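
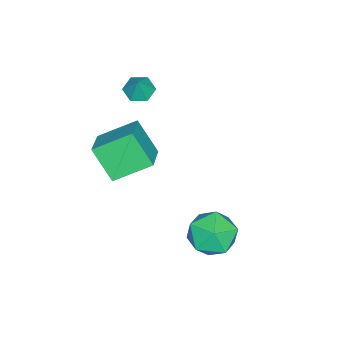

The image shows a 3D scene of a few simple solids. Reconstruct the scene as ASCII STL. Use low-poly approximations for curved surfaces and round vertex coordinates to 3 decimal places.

solid 
facet normal -0.438 -0.162 -0.884
outer loop
vertex 0.51 -3.431 2.768
vertex 0.164 -3.953 3.035
vertex -0.1 -3.326 3.051
endloop
endfacet
facet normal 0.278 0.926 0.255
outer loop
vertex 0.51 -3.431 2.768
vertex -0.1 -3.326 3.051
vertex 0.616 -3.787 3.945
endloop
endfacet
facet normal -0.437 -0.162 -0.885
outer loop
vertex -0.1 -3.326 3.051
vertex 0.164 -3.953 3.035
vertex -0.445 -3.848 3.317
endloop
endfacet
facet normal -0.426 0.618 0.660
outer loop
vertex -0.1 -3.326 3.051
vertex -0.445 -3.848 3.317
vertex 0.616 -3.787 3.945
endloop
endfacet
facet normal -0.437 -0.162 -0.885
outer loop
vertex -0.445 -3.848 3.317
vertex 0.164 -3.953 3.035
vertex -0.181 -4.475 3.301
endloop
endfacet
facet normal -0.486 -0.226 0.844
outer loop
vertex -0.445 -3.848 3.317
vertex -0.181 -4.475 3.301
vertex 0.616 -3.787 3.945
endloop
endfacet
facet normal -0.438 -0.161 -0.884
outer loop
vertex -0.181 -4.475 3.301
vertex 0.164 -3.953 3.035
vertex 0.428 -4.579 3.018
endloop
endfacet
facet normal 0.158 -0.766 0.623
outer loop
vertex -0.181 -4.475 3.301
vertex 0.428 -4.579 3.018
vertex 0.616 -3.787 3.945
endloop
endfacet
facet normal -0.438 -0.161 -0.884
outer loop
vertex 0.428 -4.579 3.018
vertex 0.164 -3.953 3.035
vertex 0.774 -4.058 2.752
endloop
endfacet
facet normal 0.861 -0.460 0.218
outer loop
vertex 0.428 -4.579 3.018
vertex 0.774 -4.058 2.752
vertex 0.616 -3.787 3.945
endloop
endfacet
facet normal -0.438 -0.162 -0.884
outer loop
vertex 0.774 -4.058 2.752
vertex 0.164 -3.953 3.035
vertex 0.51 -3.431 2.768
endloop
endfacet
facet normal 0.921 0.387 0.034
outer loop
vertex 0.774 -4.058 2.752
vertex 0.51 -3.431 2.768
vertex 0.616 -3.787 3.945
endloop
endfacet
facet normal -0.826 -0.245 0.508
outer loop
vertex 2.278 0.872 -1.56
vertex 2.687 -0.212 -1.418
vertex 2.929 0.612 -0.627
endloop
endfacet
facet normal -0.671 0.447 0.592
outer loop
vertex 2.278 0.872 -1.56
vertex 2.929 0.612 -0.627
vertex 3.098 1.618 -1.194
endloop
endfacet
facet normal -0.659 0.750 -0.053
outer loop
vertex 2.278 0.872 -1.56
vertex 3.098 1.618 -1.194
vertex 2.96 1.416 -2.336
endloop
endfacet
facet normal -0.807 0.247 -0.536
outer loop
vertex 2.278 0.872 -1.56
vertex 2.96 1.416 -2.336
vertex 2.706 0.285 -2.474
endloop
endfacet
facet normal -0.910 -0.368 -0.190
outer loop
vertex 2.278 0.872 -1.56
vertex 2.706 0.285 -2.474
vertex 2.687 -0.212 -1.418
endloop
endfacet
facet normal -0.014 0.493 0.870
outer loop
vertex 3.098 1.618 -1.194
vertex 2.929 0.612 -0.627
vertex 4.014 0.995 -0.826
endloop
endfacet
facet normal -0.266 -0.626 0.733
outer loop
vertex 2.929 0.612 -0.627
vertex 2.687 -0.212 -1.418
vertex 3.76 -0.136 -0.964
endloop
endfacet
facet normal -0.402 -0.825 -0.396
outer loop
vertex 2.687 -0.212 -1.418
vertex 2.706 0.285 -2.474
vertex 3.622 -0.338 -2.106
endloop
endfacet
facet normal -0.235 0.170 -0.957
outer loop
vertex 2.706 0.285 -2.474
vertex 2.96 1.416 -2.336
vertex 3.791 0.668 -2.673
endloop
endfacet
facet normal 0.004 0.985 -0.175
outer loop
vertex 2.96 1.416 -2.336
vertex 3.098 1.618 -1.194
vertex 4.033 1.492 -1.882
endloop
endfacet
facet normal 0.807 -0.247 0.536
outer loop
vertex 4.442 0.408 -1.74
vertex 4.014 0.995 -0.826
vertex 3.76 -0.136 -0.964
endloop
endfacet
facet normal 0.659 -0.750 0.053
outer loop
vertex 4.442 0.408 -1.74
vertex 3.76 -0.136 -0.964
vertex 3.622 -0.338 -2.106
endloop
endfacet
facet normal 0.671 -0.447 -0.592
outer loop
vertex 4.442 0.408 -1.74
vertex 3.622 -0.338 -2.106
vertex 3.791 0.668 -2.673
endloop
endfacet
facet normal 0.826 0.245 -0.508
outer loop
vertex 4.442 0.408 -1.74
vertex 3.791 0.668 -2.673
vertex 4.033 1.492 -1.882
endloop
endfacet
facet normal 0.910 0.368 0.190
outer loop
vertex 4.442 0.408 -1.74
vertex 4.033 1.492 -1.882
vertex 4.014 0.995 -0.826
endloop
endfacet
facet normal 0.235 -0.170 0.957
outer loop
vertex 3.76 -0.136 -0.964
vertex 4.014 0.995 -0.826
vertex 2.929 0.612 -0.627
endloop
endfacet
facet normal -0.004 -0.985 0.175
outer loop
vertex 3.622 -0.338 -2.106
vertex 3.76 -0.136 -0.964
vertex 2.687 -0.212 -1.418
endloop
endfacet
facet normal 0.014 -0.493 -0.870
outer loop
vertex 3.791 0.668 -2.673
vertex 3.622 -0.338 -2.106
vertex 2.706 0.285 -2.474
endloop
endfacet
facet normal 0.266 0.626 -0.733
outer loop
vertex 4.033 1.492 -1.882
vertex 3.791 0.668 -2.673
vertex 2.96 1.416 -2.336
endloop
endfacet
facet normal 0.402 0.825 0.396
outer loop
vertex 4.014 0.995 -0.826
vertex 4.033 1.492 -1.882
vertex 3.098 1.618 -1.194
endloop
endfacet
facet normal -0.877 -0.278 -0.391
outer loop
vertex 2.092 -3.125 3.022
vertex 2.376 -2.119 1.669
vertex 2.902 -4.492 2.177
endloop
endfacet
facet normal -0.166 -0.588 0.792
outer loop
vertex 4.324 -4.041 2.811
vertex 2.092 -3.125 3.022
vertex 2.902 -4.492 2.177
endloop
endfacet
facet normal -0.877 -0.278 -0.392
outer loop
vertex 2.902 -4.492 2.177
vertex 2.376 -2.119 1.669
vertex 3.187 -3.486 0.824
endloop
endfacet
facet normal 0.450 -0.759 -0.470
outer loop
vertex 3.187 -3.486 0.824
vertex 4.324 -4.041 2.811
vertex 2.902 -4.492 2.177
endloop
endfacet
facet normal -0.450 0.759 0.470
outer loop
vertex 2.092 -3.125 3.022
vertex 3.798 -1.668 2.303
vertex 2.376 -2.119 1.669
endloop
endfacet
facet normal -0.167 -0.588 0.792
outer loop
vertex 3.513 -2.674 3.656
vertex 2.092 -3.125 3.022
vertex 4.324 -4.041 2.811
endloop
endfacet
facet normal -0.451 0.759 0.470
outer loop
vertex 3.513 -2.674 3.656
vertex 3.798 -1.668 2.303
vertex 2.092 -3.125 3.022
endloop
endfacet
facet normal 0.166 0.588 -0.792
outer loop
vertex 2.376 -2.119 1.669
vertex 3.798 -1.668 2.303
vertex 3.187 -3.486 0.824
endloop
endfacet
facet normal 0.451 -0.759 -0.470
outer loop
vertex 4.608 -3.035 1.458
vertex 4.324 -4.041 2.811
vertex 3.187 -3.486 0.824
endloop
endfacet
facet normal 0.167 0.588 -0.792
outer loop
vertex 3.187 -3.486 0.824
vertex 3.798 -1.668 2.303
vertex 4.608 -3.035 1.458
endloop
endfacet
facet normal 0.877 0.279 0.391
outer loop
vertex 4.608 -3.035 1.458
vertex 3.513 -2.674 3.656
vertex 4.324 -4.041 2.811
endloop
endfacet
facet normal 0.877 0.278 0.391
outer loop
vertex 3.798 -1.668 2.303
vertex 3.513 -2.674 3.656
vertex 4.608 -3.035 1.458
endloop
endfacet

endsolid


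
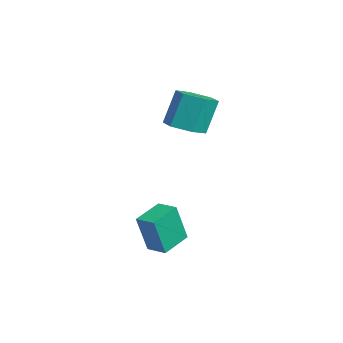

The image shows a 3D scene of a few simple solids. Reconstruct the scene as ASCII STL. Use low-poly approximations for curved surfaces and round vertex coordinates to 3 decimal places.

solid 
facet normal 0.151 -0.358 -0.922
outer loop
vertex -2.728 -0.638 3.251
vertex -3.187 0.152 2.869
vertex -2.209 0.174 3.021
endloop
endfacet
facet normal 0.838 -0.448 0.311
outer loop
vertex -2.728 -0.638 3.251
vertex -2.209 0.174 3.021
vertex -3.014 0.038 4.993
endloop
endfacet
facet normal 0.838 -0.448 0.311
outer loop
vertex -3.014 0.038 4.993
vertex -2.209 0.174 3.021
vertex -2.495 0.85 4.763
endloop
endfacet
facet normal -0.151 0.358 0.922
outer loop
vertex -3.014 0.038 4.993
vertex -2.495 0.85 4.763
vertex -3.473 0.828 4.611
endloop
endfacet
facet normal 0.151 -0.358 -0.921
outer loop
vertex -2.209 0.174 3.021
vertex -3.187 0.152 2.869
vertex -2.668 0.963 2.639
endloop
endfacet
facet normal 0.873 0.486 -0.045
outer loop
vertex -2.209 0.174 3.021
vertex -2.668 0.963 2.639
vertex -2.495 0.85 4.763
endloop
endfacet
facet normal 0.873 0.486 -0.045
outer loop
vertex -2.495 0.85 4.763
vertex -2.668 0.963 2.639
vertex -2.954 1.639 4.381
endloop
endfacet
facet normal -0.151 0.358 0.921
outer loop
vertex -2.495 0.85 4.763
vertex -2.954 1.639 4.381
vertex -3.473 0.828 4.611
endloop
endfacet
facet normal 0.151 -0.358 -0.921
outer loop
vertex -2.668 0.963 2.639
vertex -3.187 0.152 2.869
vertex -3.646 0.942 2.487
endloop
endfacet
facet normal 0.035 0.934 -0.356
outer loop
vertex -2.668 0.963 2.639
vertex -3.646 0.942 2.487
vertex -2.954 1.639 4.381
endloop
endfacet
facet normal 0.035 0.934 -0.356
outer loop
vertex -2.954 1.639 4.381
vertex -3.646 0.942 2.487
vertex -3.932 1.618 4.229
endloop
endfacet
facet normal -0.151 0.358 0.921
outer loop
vertex -2.954 1.639 4.381
vertex -3.932 1.618 4.229
vertex -3.473 0.828 4.611
endloop
endfacet
facet normal 0.151 -0.358 -0.922
outer loop
vertex -3.646 0.942 2.487
vertex -3.187 0.152 2.869
vertex -4.165 0.13 2.717
endloop
endfacet
facet normal -0.838 0.448 -0.311
outer loop
vertex -3.646 0.942 2.487
vertex -4.165 0.13 2.717
vertex -3.932 1.618 4.229
endloop
endfacet
facet normal -0.838 0.448 -0.311
outer loop
vertex -3.932 1.618 4.229
vertex -4.165 0.13 2.717
vertex -4.451 0.806 4.459
endloop
endfacet
facet normal -0.151 0.358 0.922
outer loop
vertex -3.932 1.618 4.229
vertex -4.451 0.806 4.459
vertex -3.473 0.828 4.611
endloop
endfacet
facet normal 0.151 -0.358 -0.921
outer loop
vertex -4.165 0.13 2.717
vertex -3.187 0.152 2.869
vertex -3.706 -0.659 3.099
endloop
endfacet
facet normal -0.873 -0.486 0.045
outer loop
vertex -4.165 0.13 2.717
vertex -3.706 -0.659 3.099
vertex -4.451 0.806 4.459
endloop
endfacet
facet normal -0.873 -0.486 0.045
outer loop
vertex -4.451 0.806 4.459
vertex -3.706 -0.659 3.099
vertex -3.992 0.017 4.841
endloop
endfacet
facet normal -0.151 0.358 0.921
outer loop
vertex -4.451 0.806 4.459
vertex -3.992 0.017 4.841
vertex -3.473 0.828 4.611
endloop
endfacet
facet normal 0.151 -0.358 -0.921
outer loop
vertex -3.706 -0.659 3.099
vertex -3.187 0.152 2.869
vertex -2.728 -0.638 3.251
endloop
endfacet
facet normal -0.035 -0.934 0.356
outer loop
vertex -3.706 -0.659 3.099
vertex -2.728 -0.638 3.251
vertex -3.992 0.017 4.841
endloop
endfacet
facet normal -0.035 -0.934 0.356
outer loop
vertex -3.992 0.017 4.841
vertex -2.728 -0.638 3.251
vertex -3.014 0.038 4.993
endloop
endfacet
facet normal -0.151 0.358 0.921
outer loop
vertex -3.992 0.017 4.841
vertex -3.014 0.038 4.993
vertex -3.473 0.828 4.611
endloop
endfacet
facet normal -0.518 0.818 0.250
outer loop
vertex 0.188 -2.096 0.114
vertex 1.034 -1.591 0.214
vertex 0.1 -1.577 -1.763
endloop
endfacet
facet normal -0.855 -0.509 -0.101
outer loop
vertex 0.866 -2.789 -2.134
vertex 0.188 -2.096 0.114
vertex 0.1 -1.577 -1.763
endloop
endfacet
facet normal -0.517 0.819 0.250
outer loop
vertex 0.1 -1.577 -1.763
vertex 1.034 -1.591 0.214
vertex 0.946 -1.073 -1.664
endloop
endfacet
facet normal -0.046 0.266 -0.963
outer loop
vertex 0.946 -1.073 -1.664
vertex 0.866 -2.789 -2.134
vertex 0.1 -1.577 -1.763
endloop
endfacet
facet normal 0.045 -0.266 0.963
outer loop
vertex 0.188 -2.096 0.114
vertex 1.8 -2.803 -0.157
vertex 1.034 -1.591 0.214
endloop
endfacet
facet normal -0.854 -0.510 -0.101
outer loop
vertex 0.954 -3.307 -0.256
vertex 0.188 -2.096 0.114
vertex 0.866 -2.789 -2.134
endloop
endfacet
facet normal 0.045 -0.265 0.963
outer loop
vertex 0.954 -3.307 -0.256
vertex 1.8 -2.803 -0.157
vertex 0.188 -2.096 0.114
endloop
endfacet
facet normal 0.855 0.509 0.100
outer loop
vertex 1.034 -1.591 0.214
vertex 1.8 -2.803 -0.157
vertex 0.946 -1.073 -1.664
endloop
endfacet
facet normal -0.045 0.266 -0.963
outer loop
vertex 1.712 -2.284 -2.034
vertex 0.866 -2.789 -2.134
vertex 0.946 -1.073 -1.664
endloop
endfacet
facet normal 0.854 0.510 0.101
outer loop
vertex 0.946 -1.073 -1.664
vertex 1.8 -2.803 -0.157
vertex 1.712 -2.284 -2.034
endloop
endfacet
facet normal 0.518 -0.818 -0.250
outer loop
vertex 1.712 -2.284 -2.034
vertex 0.954 -3.307 -0.256
vertex 0.866 -2.789 -2.134
endloop
endfacet
facet normal 0.517 -0.819 -0.251
outer loop
vertex 1.8 -2.803 -0.157
vertex 0.954 -3.307 -0.256
vertex 1.712 -2.284 -2.034
endloop
endfacet

endsolid


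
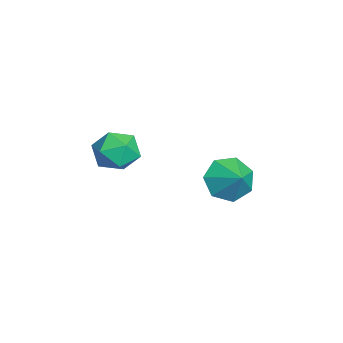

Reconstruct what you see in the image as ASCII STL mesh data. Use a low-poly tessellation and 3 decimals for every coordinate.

solid 
facet normal -0.767 -0.335 -0.547
outer loop
vertex -1.424 2.169 -0.483
vertex -2.049 2.844 -0.02
vertex -1.492 2.968 -0.877
endloop
endfacet
facet normal 0.976 -0.024 -0.218
outer loop
vertex -1.424 2.169 -0.483
vertex -1.492 2.968 -0.877
vertex -1.151 3.236 0.62
endloop
endfacet
facet normal -0.767 -0.335 -0.547
outer loop
vertex -1.492 2.968 -0.877
vertex -2.049 2.844 -0.02
vertex -1.979 3.674 -0.626
endloop
endfacet
facet normal 0.742 0.610 -0.278
outer loop
vertex -1.492 2.968 -0.877
vertex -1.979 3.674 -0.626
vertex -1.151 3.236 0.62
endloop
endfacet
facet normal -0.767 -0.335 -0.547
outer loop
vertex -1.979 3.674 -0.626
vertex -2.049 2.844 -0.02
vertex -2.519 3.755 0.081
endloop
endfacet
facet normal 0.308 0.943 0.127
outer loop
vertex -1.979 3.674 -0.626
vertex -2.519 3.755 0.081
vertex -1.151 3.236 0.62
endloop
endfacet
facet normal -0.767 -0.335 -0.547
outer loop
vertex -2.519 3.755 0.081
vertex -2.049 2.844 -0.02
vertex -2.705 3.15 0.713
endloop
endfacet
facet normal 0.001 0.722 0.692
outer loop
vertex -2.519 3.755 0.081
vertex -2.705 3.15 0.713
vertex -1.151 3.236 0.62
endloop
endfacet
facet normal -0.767 -0.335 -0.547
outer loop
vertex -2.705 3.15 0.713
vertex -2.049 2.844 -0.02
vertex -2.397 2.315 0.792
endloop
endfacet
facet normal 0.053 0.113 0.992
outer loop
vertex -2.705 3.15 0.713
vertex -2.397 2.315 0.792
vertex -1.151 3.236 0.62
endloop
endfacet
facet normal -0.767 -0.336 -0.547
outer loop
vertex -2.397 2.315 0.792
vertex -2.049 2.844 -0.02
vertex -1.826 1.878 0.26
endloop
endfacet
facet normal 0.423 -0.423 0.801
outer loop
vertex -2.397 2.315 0.792
vertex -1.826 1.878 0.26
vertex -1.151 3.236 0.62
endloop
endfacet
facet normal -0.767 -0.336 -0.547
outer loop
vertex -1.826 1.878 0.26
vertex -2.049 2.844 -0.02
vertex -1.424 2.169 -0.483
endloop
endfacet
facet normal 0.835 -0.484 0.262
outer loop
vertex -1.826 1.878 0.26
vertex -1.424 2.169 -0.483
vertex -1.151 3.236 0.62
endloop
endfacet
facet normal 0.038 0.340 0.940
outer loop
vertex 1.097 -0.685 4.385
vertex 1.293 -1.538 4.686
vertex 1.978 -0.962 4.45
endloop
endfacet
facet normal 0.231 0.848 0.477
outer loop
vertex 1.097 -0.685 4.385
vertex 1.978 -0.962 4.45
vertex 1.7 -0.473 3.715
endloop
endfacet
facet normal -0.310 0.951 0.022
outer loop
vertex 1.097 -0.685 4.385
vertex 1.7 -0.473 3.715
vertex 0.843 -0.747 3.497
endloop
endfacet
facet normal -0.838 0.506 0.204
outer loop
vertex 1.097 -0.685 4.385
vertex 0.843 -0.747 3.497
vertex 0.592 -1.405 4.097
endloop
endfacet
facet normal -0.623 0.129 0.771
outer loop
vertex 1.097 -0.685 4.385
vertex 0.592 -1.405 4.097
vertex 1.293 -1.538 4.686
endloop
endfacet
facet normal 0.789 0.605 0.104
outer loop
vertex 1.7 -0.473 3.715
vertex 1.978 -0.962 4.45
vertex 2.268 -1.195 3.603
endloop
endfacet
facet normal 0.475 -0.216 0.853
outer loop
vertex 1.978 -0.962 4.45
vertex 1.293 -1.538 4.686
vertex 2.017 -1.853 4.203
endloop
endfacet
facet normal -0.594 -0.557 0.581
outer loop
vertex 1.293 -1.538 4.686
vertex 0.592 -1.405 4.097
vertex 1.16 -2.127 3.985
endloop
endfacet
facet normal -0.940 0.052 -0.336
outer loop
vertex 0.592 -1.405 4.097
vertex 0.843 -0.747 3.497
vertex 0.882 -1.638 3.25
endloop
endfacet
facet normal -0.086 0.771 -0.631
outer loop
vertex 0.843 -0.747 3.497
vertex 1.7 -0.473 3.715
vertex 1.567 -1.062 3.014
endloop
endfacet
facet normal 0.838 -0.506 -0.204
outer loop
vertex 1.763 -1.915 3.315
vertex 2.268 -1.195 3.603
vertex 2.017 -1.853 4.203
endloop
endfacet
facet normal 0.310 -0.951 -0.022
outer loop
vertex 1.763 -1.915 3.315
vertex 2.017 -1.853 4.203
vertex 1.16 -2.127 3.985
endloop
endfacet
facet normal -0.231 -0.848 -0.477
outer loop
vertex 1.763 -1.915 3.315
vertex 1.16 -2.127 3.985
vertex 0.882 -1.638 3.25
endloop
endfacet
facet normal -0.038 -0.340 -0.940
outer loop
vertex 1.763 -1.915 3.315
vertex 0.882 -1.638 3.25
vertex 1.567 -1.062 3.014
endloop
endfacet
facet normal 0.623 -0.129 -0.771
outer loop
vertex 1.763 -1.915 3.315
vertex 1.567 -1.062 3.014
vertex 2.268 -1.195 3.603
endloop
endfacet
facet normal 0.940 -0.052 0.336
outer loop
vertex 2.017 -1.853 4.203
vertex 2.268 -1.195 3.603
vertex 1.978 -0.962 4.45
endloop
endfacet
facet normal 0.086 -0.771 0.631
outer loop
vertex 1.16 -2.127 3.985
vertex 2.017 -1.853 4.203
vertex 1.293 -1.538 4.686
endloop
endfacet
facet normal -0.789 -0.605 -0.104
outer loop
vertex 0.882 -1.638 3.25
vertex 1.16 -2.127 3.985
vertex 0.592 -1.405 4.097
endloop
endfacet
facet normal -0.475 0.216 -0.853
outer loop
vertex 1.567 -1.062 3.014
vertex 0.882 -1.638 3.25
vertex 0.843 -0.747 3.497
endloop
endfacet
facet normal 0.594 0.557 -0.581
outer loop
vertex 2.268 -1.195 3.603
vertex 1.567 -1.062 3.014
vertex 1.7 -0.473 3.715
endloop
endfacet

endsolid


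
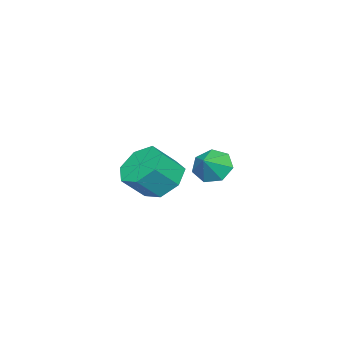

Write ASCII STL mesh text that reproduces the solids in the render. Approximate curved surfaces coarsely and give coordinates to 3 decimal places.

solid 
facet normal -0.572 0.412 -0.710
outer loop
vertex 1.036 -3.145 -1.749
vertex 0.2 -3.466 -1.262
vertex 0.7 -2.584 -1.153
endloop
endfacet
facet normal 0.727 0.655 -0.207
outer loop
vertex 1.036 -3.145 -1.749
vertex 0.7 -2.584 -1.153
vertex 1.797 -3.692 -0.805
endloop
endfacet
facet normal 0.727 0.655 -0.206
outer loop
vertex 1.797 -3.692 -0.805
vertex 0.7 -2.584 -1.153
vertex 1.46 -3.131 -0.209
endloop
endfacet
facet normal 0.571 -0.411 0.710
outer loop
vertex 1.797 -3.692 -0.805
vertex 1.46 -3.131 -0.209
vertex 0.96 -4.014 -0.318
endloop
endfacet
facet normal -0.572 0.412 -0.710
outer loop
vertex 0.7 -2.584 -1.153
vertex 0.2 -3.466 -1.262
vertex -0.013 -2.688 -0.639
endloop
endfacet
facet normal 0.155 0.904 0.399
outer loop
vertex 0.7 -2.584 -1.153
vertex -0.013 -2.688 -0.639
vertex 1.46 -3.131 -0.209
endloop
endfacet
facet normal 0.155 0.904 0.399
outer loop
vertex 1.46 -3.131 -0.209
vertex -0.013 -2.688 -0.639
vertex 0.747 -3.235 0.305
endloop
endfacet
facet normal 0.572 -0.411 0.710
outer loop
vertex 1.46 -3.131 -0.209
vertex 0.747 -3.235 0.305
vertex 0.96 -4.014 -0.318
endloop
endfacet
facet normal -0.572 0.412 -0.710
outer loop
vertex -0.013 -2.688 -0.639
vertex 0.2 -3.466 -1.262
vertex -0.566 -3.378 -0.594
endloop
endfacet
facet normal -0.532 0.472 0.702
outer loop
vertex -0.013 -2.688 -0.639
vertex -0.566 -3.378 -0.594
vertex 0.747 -3.235 0.305
endloop
endfacet
facet normal -0.532 0.472 0.702
outer loop
vertex 0.747 -3.235 0.305
vertex -0.566 -3.378 -0.594
vertex 0.194 -3.925 0.35
endloop
endfacet
facet normal 0.571 -0.412 0.710
outer loop
vertex 0.747 -3.235 0.305
vertex 0.194 -3.925 0.35
vertex 0.96 -4.014 -0.318
endloop
endfacet
facet normal -0.572 0.411 -0.710
outer loop
vertex -0.566 -3.378 -0.594
vertex 0.2 -3.466 -1.262
vertex -0.542 -4.135 -1.052
endloop
endfacet
facet normal -0.820 -0.315 0.478
outer loop
vertex -0.566 -3.378 -0.594
vertex -0.542 -4.135 -1.052
vertex 0.194 -3.925 0.35
endloop
endfacet
facet normal -0.820 -0.316 0.478
outer loop
vertex 0.194 -3.925 0.35
vertex -0.542 -4.135 -1.052
vertex 0.219 -4.682 -0.108
endloop
endfacet
facet normal 0.572 -0.411 0.710
outer loop
vertex 0.194 -3.925 0.35
vertex 0.219 -4.682 -0.108
vertex 0.96 -4.014 -0.318
endloop
endfacet
facet normal -0.572 0.411 -0.710
outer loop
vertex -0.542 -4.135 -1.052
vertex 0.2 -3.466 -1.262
vertex 0.041 -4.388 -1.668
endloop
endfacet
facet normal -0.489 -0.866 -0.107
outer loop
vertex -0.542 -4.135 -1.052
vertex 0.041 -4.388 -1.668
vertex 0.219 -4.682 -0.108
endloop
endfacet
facet normal -0.491 -0.865 -0.107
outer loop
vertex 0.219 -4.682 -0.108
vertex 0.041 -4.388 -1.668
vertex 0.801 -4.936 -0.724
endloop
endfacet
facet normal 0.572 -0.411 0.710
outer loop
vertex 0.219 -4.682 -0.108
vertex 0.801 -4.936 -0.724
vertex 0.96 -4.014 -0.318
endloop
endfacet
facet normal -0.572 0.411 -0.710
outer loop
vertex 0.041 -4.388 -1.668
vertex 0.2 -3.466 -1.262
vertex 0.743 -3.948 -1.979
endloop
endfacet
facet normal 0.208 -0.764 -0.611
outer loop
vertex 0.041 -4.388 -1.668
vertex 0.743 -3.948 -1.979
vertex 0.801 -4.936 -0.724
endloop
endfacet
facet normal 0.210 -0.763 -0.611
outer loop
vertex 0.801 -4.936 -0.724
vertex 0.743 -3.948 -1.979
vertex 1.503 -4.495 -1.034
endloop
endfacet
facet normal 0.572 -0.411 0.710
outer loop
vertex 0.801 -4.936 -0.724
vertex 1.503 -4.495 -1.034
vertex 0.96 -4.014 -0.318
endloop
endfacet
facet normal -0.572 0.412 -0.710
outer loop
vertex 0.743 -3.948 -1.979
vertex 0.2 -3.466 -1.262
vertex 1.036 -3.145 -1.749
endloop
endfacet
facet normal 0.751 -0.087 -0.654
outer loop
vertex 0.743 -3.948 -1.979
vertex 1.036 -3.145 -1.749
vertex 1.503 -4.495 -1.034
endloop
endfacet
facet normal 0.750 -0.088 -0.655
outer loop
vertex 1.503 -4.495 -1.034
vertex 1.036 -3.145 -1.749
vertex 1.797 -3.692 -0.805
endloop
endfacet
facet normal 0.571 -0.412 0.710
outer loop
vertex 1.503 -4.495 -1.034
vertex 1.797 -3.692 -0.805
vertex 0.96 -4.014 -0.318
endloop
endfacet
facet normal -0.801 -0.032 -0.597
outer loop
vertex -3.58 -2.974 -2.676
vertex -3.931 -3.577 -2.173
vertex -4.006 -2.722 -2.118
endloop
endfacet
facet normal 0.619 0.776 0.122
outer loop
vertex -3.58 -2.974 -2.676
vertex -4.006 -2.722 -2.118
vertex -3.089 -3.543 -1.547
endloop
endfacet
facet normal -0.802 -0.032 -0.597
outer loop
vertex -4.006 -2.722 -2.118
vertex -3.931 -3.577 -2.173
vertex -4.375 -3.113 -1.601
endloop
endfacet
facet normal 0.207 0.704 0.680
outer loop
vertex -4.006 -2.722 -2.118
vertex -4.375 -3.113 -1.601
vertex -3.089 -3.543 -1.547
endloop
endfacet
facet normal -0.802 -0.031 -0.597
outer loop
vertex -4.375 -3.113 -1.601
vertex -3.931 -3.577 -2.173
vertex -4.41 -3.854 -1.515
endloop
endfacet
facet normal -0.003 0.115 0.993
outer loop
vertex -4.375 -3.113 -1.601
vertex -4.41 -3.854 -1.515
vertex -3.089 -3.543 -1.547
endloop
endfacet
facet normal -0.802 -0.031 -0.597
outer loop
vertex -4.41 -3.854 -1.515
vertex -3.931 -3.577 -2.173
vertex -4.084 -4.386 -1.925
endloop
endfacet
facet normal 0.148 -0.545 0.825
outer loop
vertex -4.41 -3.854 -1.515
vertex -4.084 -4.386 -1.925
vertex -3.089 -3.543 -1.547
endloop
endfacet
facet normal -0.802 -0.031 -0.597
outer loop
vertex -4.084 -4.386 -1.925
vertex -3.931 -3.577 -2.173
vertex -3.643 -4.308 -2.522
endloop
endfacet
facet normal 0.547 -0.781 0.302
outer loop
vertex -4.084 -4.386 -1.925
vertex -3.643 -4.308 -2.522
vertex -3.089 -3.543 -1.547
endloop
endfacet
facet normal -0.802 -0.031 -0.597
outer loop
vertex -3.643 -4.308 -2.522
vertex -3.931 -3.577 -2.173
vertex -3.419 -3.68 -2.856
endloop
endfacet
facet normal 0.892 -0.415 -0.181
outer loop
vertex -3.643 -4.308 -2.522
vertex -3.419 -3.68 -2.856
vertex -3.089 -3.543 -1.547
endloop
endfacet
facet normal -0.802 -0.031 -0.597
outer loop
vertex -3.419 -3.68 -2.856
vertex -3.931 -3.577 -2.173
vertex -3.58 -2.974 -2.676
endloop
endfacet
facet normal 0.924 0.278 -0.262
outer loop
vertex -3.419 -3.68 -2.856
vertex -3.58 -2.974 -2.676
vertex -3.089 -3.543 -1.547
endloop
endfacet

endsolid


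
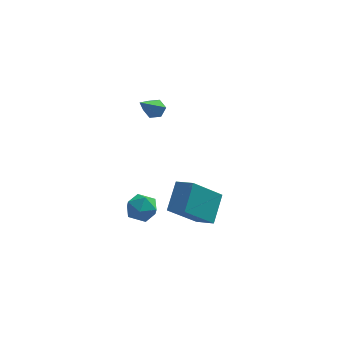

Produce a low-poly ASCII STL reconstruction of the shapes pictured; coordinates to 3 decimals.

solid 
facet normal 0.259 0.671 -0.695
outer loop
vertex -0.273 2.405 -0.157
vertex -0.55 2.751 0.074
vertex -0.069 2.693 0.197
endloop
endfacet
facet normal 0.807 -0.591 0.016
outer loop
vertex -0.273 2.405 -0.157
vertex -0.069 2.693 0.197
vertex -1.11 1.309 1.566
endloop
endfacet
facet normal 0.259 0.671 -0.695
outer loop
vertex -0.069 2.693 0.197
vertex -0.55 2.751 0.074
vertex -0.346 3.039 0.428
endloop
endfacet
facet normal 0.724 0.127 0.678
outer loop
vertex -0.069 2.693 0.197
vertex -0.346 3.039 0.428
vertex -1.11 1.309 1.566
endloop
endfacet
facet normal 0.260 0.670 -0.695
outer loop
vertex -0.346 3.039 0.428
vertex -0.55 2.751 0.074
vertex -0.827 3.098 0.305
endloop
endfacet
facet normal -0.133 0.585 0.800
outer loop
vertex -0.346 3.039 0.428
vertex -0.827 3.098 0.305
vertex -1.11 1.309 1.566
endloop
endfacet
facet normal 0.261 0.671 -0.694
outer loop
vertex -0.827 3.098 0.305
vertex -0.55 2.751 0.074
vertex -1.031 2.81 -0.05
endloop
endfacet
facet normal -0.909 0.326 0.258
outer loop
vertex -0.827 3.098 0.305
vertex -1.031 2.81 -0.05
vertex -1.11 1.309 1.566
endloop
endfacet
facet normal 0.261 0.672 -0.693
outer loop
vertex -1.031 2.81 -0.05
vertex -0.55 2.751 0.074
vertex -0.754 2.464 -0.281
endloop
endfacet
facet normal -0.826 -0.392 -0.404
outer loop
vertex -1.031 2.81 -0.05
vertex -0.754 2.464 -0.281
vertex -1.11 1.309 1.566
endloop
endfacet
facet normal 0.261 0.672 -0.693
outer loop
vertex -0.754 2.464 -0.281
vertex -0.55 2.751 0.074
vertex -0.273 2.405 -0.157
endloop
endfacet
facet normal 0.031 -0.850 -0.526
outer loop
vertex -0.754 2.464 -0.281
vertex -0.273 2.405 -0.157
vertex -1.11 1.309 1.566
endloop
endfacet
facet normal -0.765 0.532 -0.364
outer loop
vertex 0.06 -1.927 -2.551
vertex 0.401 -0.83 -1.666
vertex 1.236 -1.18 -3.929
endloop
endfacet
facet normal -0.236 -0.756 -0.611
outer loop
vertex 1.939 -1.67 -3.594
vertex 0.06 -1.927 -2.551
vertex 1.236 -1.18 -3.929
endloop
endfacet
facet normal -0.764 0.532 -0.364
outer loop
vertex 1.236 -1.18 -3.929
vertex 0.401 -0.83 -1.666
vertex 1.577 -0.084 -3.044
endloop
endfacet
facet normal 0.601 0.381 -0.703
outer loop
vertex 1.577 -0.084 -3.044
vertex 1.939 -1.67 -3.594
vertex 1.236 -1.18 -3.929
endloop
endfacet
facet normal -0.600 -0.381 0.703
outer loop
vertex 0.06 -1.927 -2.551
vertex 1.104 -1.32 -1.331
vertex 0.401 -0.83 -1.666
endloop
endfacet
facet normal -0.235 -0.756 -0.610
outer loop
vertex 0.763 -2.416 -2.216
vertex 0.06 -1.927 -2.551
vertex 1.939 -1.67 -3.594
endloop
endfacet
facet normal -0.600 -0.381 0.703
outer loop
vertex 0.763 -2.416 -2.216
vertex 1.104 -1.32 -1.331
vertex 0.06 -1.927 -2.551
endloop
endfacet
facet normal 0.236 0.756 0.611
outer loop
vertex 0.401 -0.83 -1.666
vertex 1.104 -1.32 -1.331
vertex 1.577 -0.084 -3.044
endloop
endfacet
facet normal 0.600 0.381 -0.703
outer loop
vertex 2.28 -0.573 -2.709
vertex 1.939 -1.67 -3.594
vertex 1.577 -0.084 -3.044
endloop
endfacet
facet normal 0.235 0.756 0.611
outer loop
vertex 1.577 -0.084 -3.044
vertex 1.104 -1.32 -1.331
vertex 2.28 -0.573 -2.709
endloop
endfacet
facet normal 0.764 -0.532 0.365
outer loop
vertex 2.28 -0.573 -2.709
vertex 0.763 -2.416 -2.216
vertex 1.939 -1.67 -3.594
endloop
endfacet
facet normal 0.765 -0.532 0.364
outer loop
vertex 1.104 -1.32 -1.331
vertex 0.763 -2.416 -2.216
vertex 2.28 -0.573 -2.709
endloop
endfacet
facet normal -0.995 -0.095 0.033
outer loop
vertex -1.487 -2.748 -1.576
vertex -1.42 -3.468 -1.627
vertex -1.429 -3.15 -0.975
endloop
endfacet
facet normal -0.782 0.480 0.397
outer loop
vertex -1.487 -2.748 -1.576
vertex -1.429 -3.15 -0.975
vertex -1.07 -2.522 -1.027
endloop
endfacet
facet normal -0.423 0.905 -0.051
outer loop
vertex -1.487 -2.748 -1.576
vertex -1.07 -2.522 -1.027
vertex -0.838 -2.452 -1.711
endloop
endfacet
facet normal -0.414 0.592 -0.691
outer loop
vertex -1.487 -2.748 -1.576
vertex -0.838 -2.452 -1.711
vertex -1.055 -3.037 -2.082
endloop
endfacet
facet normal -0.768 -0.026 -0.640
outer loop
vertex -1.487 -2.748 -1.576
vertex -1.055 -3.037 -2.082
vertex -1.42 -3.468 -1.627
endloop
endfacet
facet normal -0.332 0.265 0.905
outer loop
vertex -1.07 -2.522 -1.027
vertex -1.429 -3.15 -0.975
vertex -0.745 -3.103 -0.738
endloop
endfacet
facet normal -0.676 -0.666 0.315
outer loop
vertex -1.429 -3.15 -0.975
vertex -1.42 -3.468 -1.627
vertex -0.962 -3.688 -1.109
endloop
endfacet
facet normal -0.307 -0.556 -0.773
outer loop
vertex -1.42 -3.468 -1.627
vertex -1.055 -3.037 -2.082
vertex -0.73 -3.618 -1.793
endloop
endfacet
facet normal 0.266 0.444 -0.856
outer loop
vertex -1.055 -3.037 -2.082
vertex -0.838 -2.452 -1.711
vertex -0.371 -2.99 -1.845
endloop
endfacet
facet normal 0.251 0.951 0.182
outer loop
vertex -0.838 -2.452 -1.711
vertex -1.07 -2.522 -1.027
vertex -0.38 -2.672 -1.193
endloop
endfacet
facet normal 0.414 -0.592 0.691
outer loop
vertex -0.313 -3.392 -1.244
vertex -0.745 -3.103 -0.738
vertex -0.962 -3.688 -1.109
endloop
endfacet
facet normal 0.423 -0.905 0.051
outer loop
vertex -0.313 -3.392 -1.244
vertex -0.962 -3.688 -1.109
vertex -0.73 -3.618 -1.793
endloop
endfacet
facet normal 0.782 -0.480 -0.397
outer loop
vertex -0.313 -3.392 -1.244
vertex -0.73 -3.618 -1.793
vertex -0.371 -2.99 -1.845
endloop
endfacet
facet normal 0.995 0.095 -0.033
outer loop
vertex -0.313 -3.392 -1.244
vertex -0.371 -2.99 -1.845
vertex -0.38 -2.672 -1.193
endloop
endfacet
facet normal 0.768 0.026 0.640
outer loop
vertex -0.313 -3.392 -1.244
vertex -0.38 -2.672 -1.193
vertex -0.745 -3.103 -0.738
endloop
endfacet
facet normal -0.266 -0.444 0.856
outer loop
vertex -0.962 -3.688 -1.109
vertex -0.745 -3.103 -0.738
vertex -1.429 -3.15 -0.975
endloop
endfacet
facet normal -0.251 -0.951 -0.182
outer loop
vertex -0.73 -3.618 -1.793
vertex -0.962 -3.688 -1.109
vertex -1.42 -3.468 -1.627
endloop
endfacet
facet normal 0.332 -0.265 -0.905
outer loop
vertex -0.371 -2.99 -1.845
vertex -0.73 -3.618 -1.793
vertex -1.055 -3.037 -2.082
endloop
endfacet
facet normal 0.676 0.666 -0.315
outer loop
vertex -0.38 -2.672 -1.193
vertex -0.371 -2.99 -1.845
vertex -0.838 -2.452 -1.711
endloop
endfacet
facet normal 0.307 0.556 0.773
outer loop
vertex -0.745 -3.103 -0.738
vertex -0.38 -2.672 -1.193
vertex -1.07 -2.522 -1.027
endloop
endfacet

endsolid


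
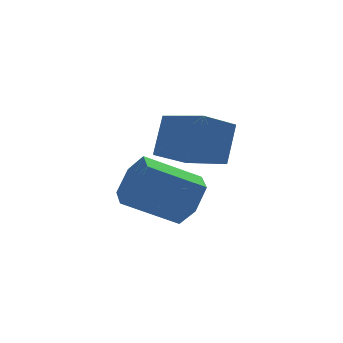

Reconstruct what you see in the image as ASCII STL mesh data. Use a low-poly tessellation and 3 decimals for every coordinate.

solid 
facet normal 0.864 -0.123 -0.489
outer loop
vertex 1.632 -1.166 1.366
vertex 1.262 -0.593 0.568
vertex 1.774 -0.126 1.356
endloop
endfacet
facet normal 0.485 -0.058 0.873
outer loop
vertex 1.632 -1.166 1.366
vertex 1.774 -0.126 1.356
vertex -0.252 -0.899 2.431
endloop
endfacet
facet normal 0.485 -0.058 0.873
outer loop
vertex -0.252 -0.899 2.431
vertex 1.774 -0.126 1.356
vertex -0.11 0.141 2.421
endloop
endfacet
facet normal -0.864 0.123 0.488
outer loop
vertex -0.252 -0.899 2.431
vertex -0.11 0.141 2.421
vertex -0.622 -0.327 1.632
endloop
endfacet
facet normal 0.864 -0.122 -0.489
outer loop
vertex 1.774 -0.126 1.356
vertex 1.262 -0.593 0.568
vertex 1.403 0.447 0.558
endloop
endfacet
facet normal 0.360 0.829 0.428
outer loop
vertex 1.774 -0.126 1.356
vertex 1.403 0.447 0.558
vertex -0.11 0.141 2.421
endloop
endfacet
facet normal 0.359 0.829 0.428
outer loop
vertex -0.11 0.141 2.421
vertex 1.403 0.447 0.558
vertex -0.48 0.714 1.622
endloop
endfacet
facet normal -0.864 0.123 0.488
outer loop
vertex -0.11 0.141 2.421
vertex -0.48 0.714 1.622
vertex -0.622 -0.327 1.632
endloop
endfacet
facet normal 0.865 -0.122 -0.488
outer loop
vertex 1.403 0.447 0.558
vertex 1.262 -0.593 0.568
vertex 0.892 -0.021 -0.231
endloop
endfacet
facet normal -0.126 0.887 -0.445
outer loop
vertex 1.403 0.447 0.558
vertex 0.892 -0.021 -0.231
vertex -0.48 0.714 1.622
endloop
endfacet
facet normal -0.126 0.887 -0.445
outer loop
vertex -0.48 0.714 1.622
vertex 0.892 -0.021 -0.231
vertex -0.992 0.246 0.834
endloop
endfacet
facet normal -0.864 0.123 0.489
outer loop
vertex -0.48 0.714 1.622
vertex -0.992 0.246 0.834
vertex -0.622 -0.327 1.632
endloop
endfacet
facet normal 0.864 -0.123 -0.488
outer loop
vertex 0.892 -0.021 -0.231
vertex 1.262 -0.593 0.568
vertex 0.75 -1.061 -0.221
endloop
endfacet
facet normal -0.485 0.058 -0.873
outer loop
vertex 0.892 -0.021 -0.231
vertex 0.75 -1.061 -0.221
vertex -0.992 0.246 0.834
endloop
endfacet
facet normal -0.485 0.058 -0.873
outer loop
vertex -0.992 0.246 0.834
vertex 0.75 -1.061 -0.221
vertex -1.134 -0.794 0.844
endloop
endfacet
facet normal -0.864 0.123 0.489
outer loop
vertex -0.992 0.246 0.834
vertex -1.134 -0.794 0.844
vertex -0.622 -0.327 1.632
endloop
endfacet
facet normal 0.864 -0.123 -0.488
outer loop
vertex 0.75 -1.061 -0.221
vertex 1.262 -0.593 0.568
vertex 1.12 -1.634 0.578
endloop
endfacet
facet normal -0.360 -0.829 -0.428
outer loop
vertex 0.75 -1.061 -0.221
vertex 1.12 -1.634 0.578
vertex -1.134 -0.794 0.844
endloop
endfacet
facet normal -0.360 -0.829 -0.428
outer loop
vertex -1.134 -0.794 0.844
vertex 1.12 -1.634 0.578
vertex -0.763 -1.367 1.642
endloop
endfacet
facet normal -0.864 0.122 0.489
outer loop
vertex -1.134 -0.794 0.844
vertex -0.763 -1.367 1.642
vertex -0.622 -0.327 1.632
endloop
endfacet
facet normal 0.864 -0.123 -0.489
outer loop
vertex 1.12 -1.634 0.578
vertex 1.262 -0.593 0.568
vertex 1.632 -1.166 1.366
endloop
endfacet
facet normal 0.126 -0.887 0.445
outer loop
vertex 1.12 -1.634 0.578
vertex 1.632 -1.166 1.366
vertex -0.763 -1.367 1.642
endloop
endfacet
facet normal 0.126 -0.887 0.445
outer loop
vertex -0.763 -1.367 1.642
vertex 1.632 -1.166 1.366
vertex -0.252 -0.899 2.431
endloop
endfacet
facet normal -0.865 0.122 0.488
outer loop
vertex -0.763 -1.367 1.642
vertex -0.252 -0.899 2.431
vertex -0.622 -0.327 1.632
endloop
endfacet
facet normal -0.321 -0.456 -0.830
outer loop
vertex 1.83 -2.648 3.047
vertex 0.64 -3.07 3.74
vertex 0.959 -1.068 2.516
endloop
endfacet
facet normal 0.826 0.294 -0.481
outer loop
vertex 1.48 -0.33 3.86
vertex 1.83 -2.648 3.047
vertex 0.959 -1.068 2.516
endloop
endfacet
facet normal -0.321 -0.456 -0.830
outer loop
vertex 0.959 -1.068 2.516
vertex 0.64 -3.07 3.74
vertex -0.23 -1.491 3.209
endloop
endfacet
facet normal -0.463 0.840 -0.282
outer loop
vertex -0.23 -1.491 3.209
vertex 1.48 -0.33 3.86
vertex 0.959 -1.068 2.516
endloop
endfacet
facet normal 0.462 -0.841 0.282
outer loop
vertex 1.83 -2.648 3.047
vertex 1.161 -2.332 5.084
vertex 0.64 -3.07 3.74
endloop
endfacet
facet normal 0.826 0.293 -0.481
outer loop
vertex 2.35 -1.909 4.391
vertex 1.83 -2.648 3.047
vertex 1.48 -0.33 3.86
endloop
endfacet
facet normal 0.463 -0.840 0.283
outer loop
vertex 2.35 -1.909 4.391
vertex 1.161 -2.332 5.084
vertex 1.83 -2.648 3.047
endloop
endfacet
facet normal -0.826 -0.293 0.481
outer loop
vertex 0.64 -3.07 3.74
vertex 1.161 -2.332 5.084
vertex -0.23 -1.491 3.209
endloop
endfacet
facet normal -0.463 0.840 -0.283
outer loop
vertex 0.29 -0.752 4.553
vertex 1.48 -0.33 3.86
vertex -0.23 -1.491 3.209
endloop
endfacet
facet normal -0.826 -0.294 0.481
outer loop
vertex -0.23 -1.491 3.209
vertex 1.161 -2.332 5.084
vertex 0.29 -0.752 4.553
endloop
endfacet
facet normal 0.321 0.456 0.830
outer loop
vertex 0.29 -0.752 4.553
vertex 2.35 -1.909 4.391
vertex 1.48 -0.33 3.86
endloop
endfacet
facet normal 0.321 0.456 0.830
outer loop
vertex 1.161 -2.332 5.084
vertex 2.35 -1.909 4.391
vertex 0.29 -0.752 4.553
endloop
endfacet

endsolid


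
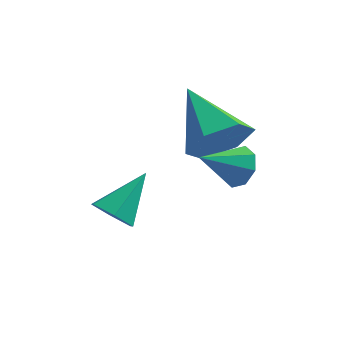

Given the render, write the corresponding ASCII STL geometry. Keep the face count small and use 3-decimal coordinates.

solid 
facet normal 0.526 -0.743 -0.414
outer loop
vertex 0.205 -2.391 1.055
vertex -0.266 -2.258 0.218
vertex 0.556 -1.774 0.395
endloop
endfacet
facet normal 0.504 0.481 0.718
outer loop
vertex 0.205 -2.391 1.055
vertex 0.556 -1.774 0.395
vertex -1.314 -0.782 1.042
endloop
endfacet
facet normal 0.526 -0.743 -0.414
outer loop
vertex 0.556 -1.774 0.395
vertex -0.266 -2.258 0.218
vertex 0.085 -1.641 -0.443
endloop
endfacet
facet normal 0.438 0.893 -0.104
outer loop
vertex 0.556 -1.774 0.395
vertex 0.085 -1.641 -0.443
vertex -1.314 -0.782 1.042
endloop
endfacet
facet normal 0.527 -0.743 -0.413
outer loop
vertex 0.085 -1.641 -0.443
vertex -0.266 -2.258 0.218
vertex -0.737 -2.126 -0.62
endloop
endfacet
facet normal -0.271 0.700 -0.660
outer loop
vertex 0.085 -1.641 -0.443
vertex -0.737 -2.126 -0.62
vertex -1.314 -0.782 1.042
endloop
endfacet
facet normal 0.528 -0.742 -0.413
outer loop
vertex -0.737 -2.126 -0.62
vertex -0.266 -2.258 0.218
vertex -1.087 -2.743 0.041
endloop
endfacet
facet normal -0.914 0.096 -0.395
outer loop
vertex -0.737 -2.126 -0.62
vertex -1.087 -2.743 0.041
vertex -1.314 -0.782 1.042
endloop
endfacet
facet normal 0.527 -0.742 -0.414
outer loop
vertex -1.087 -2.743 0.041
vertex -0.266 -2.258 0.218
vertex -0.616 -2.876 0.879
endloop
endfacet
facet normal -0.848 -0.316 0.426
outer loop
vertex -1.087 -2.743 0.041
vertex -0.616 -2.876 0.879
vertex -1.314 -0.782 1.042
endloop
endfacet
facet normal 0.527 -0.742 -0.414
outer loop
vertex -0.616 -2.876 0.879
vertex -0.266 -2.258 0.218
vertex 0.205 -2.391 1.055
endloop
endfacet
facet normal -0.138 -0.123 0.983
outer loop
vertex -0.616 -2.876 0.879
vertex 0.205 -2.391 1.055
vertex -1.314 -0.782 1.042
endloop
endfacet
facet normal -0.461 -0.668 -0.584
outer loop
vertex -2.478 -2.939 -2.848
vertex -2.919 -3.091 -2.326
vertex -3.078 -2.583 -2.781
endloop
endfacet
facet normal 0.384 0.749 -0.539
outer loop
vertex -2.478 -2.939 -2.848
vertex -3.078 -2.583 -2.781
vertex -2.201 -2.049 -1.414
endloop
endfacet
facet normal -0.461 -0.668 -0.585
outer loop
vertex -3.078 -2.583 -2.781
vertex -2.919 -3.091 -2.326
vertex -3.519 -2.735 -2.26
endloop
endfacet
facet normal -0.415 0.906 -0.087
outer loop
vertex -3.078 -2.583 -2.781
vertex -3.519 -2.735 -2.26
vertex -2.201 -2.049 -1.414
endloop
endfacet
facet normal -0.461 -0.668 -0.585
outer loop
vertex -3.519 -2.735 -2.26
vertex -2.919 -3.091 -2.326
vertex -3.361 -3.243 -1.804
endloop
endfacet
facet normal -0.633 0.399 0.663
outer loop
vertex -3.519 -2.735 -2.26
vertex -3.361 -3.243 -1.804
vertex -2.201 -2.049 -1.414
endloop
endfacet
facet normal -0.461 -0.667 -0.585
outer loop
vertex -3.361 -3.243 -1.804
vertex -2.919 -3.091 -2.326
vertex -2.761 -3.599 -1.871
endloop
endfacet
facet normal -0.050 -0.266 0.963
outer loop
vertex -3.361 -3.243 -1.804
vertex -2.761 -3.599 -1.871
vertex -2.201 -2.049 -1.414
endloop
endfacet
facet normal -0.460 -0.667 -0.585
outer loop
vertex -2.761 -3.599 -1.871
vertex -2.919 -3.091 -2.326
vertex -2.32 -3.446 -2.392
endloop
endfacet
facet normal 0.749 -0.421 0.511
outer loop
vertex -2.761 -3.599 -1.871
vertex -2.32 -3.446 -2.392
vertex -2.201 -2.049 -1.414
endloop
endfacet
facet normal -0.461 -0.669 -0.584
outer loop
vertex -2.32 -3.446 -2.392
vertex -2.919 -3.091 -2.326
vertex -2.478 -2.939 -2.848
endloop
endfacet
facet normal 0.967 0.086 -0.240
outer loop
vertex -2.32 -3.446 -2.392
vertex -2.478 -2.939 -2.848
vertex -2.201 -2.049 -1.414
endloop
endfacet
facet normal 0.693 0.453 -0.561
outer loop
vertex 0.685 -3.149 0.541
vertex 0.287 -3.161 0.04
vertex 0.403 -2.749 0.516
endloop
endfacet
facet normal 0.113 0.141 0.983
outer loop
vertex 0.685 -3.149 0.541
vertex 0.403 -2.749 0.516
vertex -0.627 -3.759 0.78
endloop
endfacet
facet normal 0.694 0.452 -0.560
outer loop
vertex 0.403 -2.749 0.516
vertex 0.287 -3.161 0.04
vertex 0.054 -2.59 0.212
endloop
endfacet
facet normal -0.374 0.573 0.729
outer loop
vertex 0.403 -2.749 0.516
vertex 0.054 -2.59 0.212
vertex -0.627 -3.759 0.78
endloop
endfacet
facet normal 0.692 0.452 -0.563
outer loop
vertex 0.054 -2.59 0.212
vertex 0.287 -3.161 0.04
vertex -0.16 -2.766 -0.192
endloop
endfacet
facet normal -0.808 0.560 0.184
outer loop
vertex 0.054 -2.59 0.212
vertex -0.16 -2.766 -0.192
vertex -0.627 -3.759 0.78
endloop
endfacet
facet normal 0.692 0.455 -0.560
outer loop
vertex -0.16 -2.766 -0.192
vertex 0.287 -3.161 0.04
vertex -0.111 -3.172 -0.461
endloop
endfacet
facet normal -0.935 0.110 -0.337
outer loop
vertex -0.16 -2.766 -0.192
vertex -0.111 -3.172 -0.461
vertex -0.627 -3.759 0.78
endloop
endfacet
facet normal 0.693 0.454 -0.560
outer loop
vertex -0.111 -3.172 -0.461
vertex 0.287 -3.161 0.04
vertex 0.171 -3.572 -0.436
endloop
endfacet
facet normal -0.680 -0.512 -0.525
outer loop
vertex -0.111 -3.172 -0.461
vertex 0.171 -3.572 -0.436
vertex -0.627 -3.759 0.78
endloop
endfacet
facet normal 0.692 0.454 -0.561
outer loop
vertex 0.171 -3.572 -0.436
vertex 0.287 -3.161 0.04
vertex 0.521 -3.731 -0.133
endloop
endfacet
facet normal -0.193 -0.943 -0.272
outer loop
vertex 0.171 -3.572 -0.436
vertex 0.521 -3.731 -0.133
vertex -0.627 -3.759 0.78
endloop
endfacet
facet normal 0.692 0.454 -0.560
outer loop
vertex 0.521 -3.731 -0.133
vertex 0.287 -3.161 0.04
vertex 0.734 -3.556 0.272
endloop
endfacet
facet normal 0.241 -0.931 0.275
outer loop
vertex 0.521 -3.731 -0.133
vertex 0.734 -3.556 0.272
vertex -0.627 -3.759 0.78
endloop
endfacet
facet normal 0.692 0.454 -0.561
outer loop
vertex 0.734 -3.556 0.272
vertex 0.287 -3.161 0.04
vertex 0.685 -3.149 0.541
endloop
endfacet
facet normal 0.369 -0.481 0.795
outer loop
vertex 0.734 -3.556 0.272
vertex 0.685 -3.149 0.541
vertex -0.627 -3.759 0.78
endloop
endfacet

endsolid


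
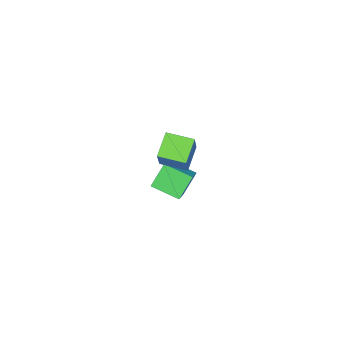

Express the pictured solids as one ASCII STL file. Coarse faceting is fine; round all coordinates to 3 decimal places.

solid 
facet normal -0.387 -0.400 -0.831
outer loop
vertex 2.27 -0.59 2.181
vertex 1.452 0.558 2.01
vertex 3.293 0.023 1.41
endloop
endfacet
facet normal 0.576 -0.809 0.121
outer loop
vertex 4.048 0.802 3.03
vertex 2.27 -0.59 2.181
vertex 3.293 0.023 1.41
endloop
endfacet
facet normal -0.387 -0.400 -0.831
outer loop
vertex 3.293 0.023 1.41
vertex 1.452 0.558 2.01
vertex 2.475 1.171 1.239
endloop
endfacet
facet normal 0.720 0.432 -0.543
outer loop
vertex 2.475 1.171 1.239
vertex 4.048 0.802 3.03
vertex 3.293 0.023 1.41
endloop
endfacet
facet normal -0.720 -0.432 0.543
outer loop
vertex 2.27 -0.59 2.181
vertex 2.207 1.337 3.63
vertex 1.452 0.558 2.01
endloop
endfacet
facet normal 0.576 -0.809 0.121
outer loop
vertex 3.025 0.189 3.801
vertex 2.27 -0.59 2.181
vertex 4.048 0.802 3.03
endloop
endfacet
facet normal -0.720 -0.432 0.543
outer loop
vertex 3.025 0.189 3.801
vertex 2.207 1.337 3.63
vertex 2.27 -0.59 2.181
endloop
endfacet
facet normal -0.576 0.809 -0.121
outer loop
vertex 1.452 0.558 2.01
vertex 2.207 1.337 3.63
vertex 2.475 1.171 1.239
endloop
endfacet
facet normal 0.720 0.432 -0.543
outer loop
vertex 3.23 1.95 2.859
vertex 4.048 0.802 3.03
vertex 2.475 1.171 1.239
endloop
endfacet
facet normal -0.576 0.809 -0.121
outer loop
vertex 2.475 1.171 1.239
vertex 2.207 1.337 3.63
vertex 3.23 1.95 2.859
endloop
endfacet
facet normal 0.387 0.400 0.831
outer loop
vertex 3.23 1.95 2.859
vertex 3.025 0.189 3.801
vertex 4.048 0.802 3.03
endloop
endfacet
facet normal 0.387 0.400 0.831
outer loop
vertex 2.207 1.337 3.63
vertex 3.025 0.189 3.801
vertex 3.23 1.95 2.859
endloop
endfacet
facet normal -0.576 -0.014 0.817
outer loop
vertex 0.847 -2.686 -2.144
vertex 0.12 -1.311 -2.633
vertex 0.128 -3.25 -2.66
endloop
endfacet
facet normal 0.446 -0.843 0.300
outer loop
vertex 1.02 -3.229 -3.927
vertex 0.847 -2.686 -2.144
vertex 0.128 -3.25 -2.66
endloop
endfacet
facet normal -0.575 -0.014 0.818
outer loop
vertex 0.128 -3.25 -2.66
vertex 0.12 -1.311 -2.633
vertex -0.6 -1.876 -3.149
endloop
endfacet
facet normal -0.685 -0.538 -0.491
outer loop
vertex -0.6 -1.876 -3.149
vertex 1.02 -3.229 -3.927
vertex 0.128 -3.25 -2.66
endloop
endfacet
facet normal 0.685 0.537 0.491
outer loop
vertex 0.847 -2.686 -2.144
vertex 1.012 -1.29 -3.9
vertex 0.12 -1.311 -2.633
endloop
endfacet
facet normal 0.446 -0.843 0.300
outer loop
vertex 1.74 -2.664 -3.411
vertex 0.847 -2.686 -2.144
vertex 1.02 -3.229 -3.927
endloop
endfacet
facet normal 0.685 0.538 0.492
outer loop
vertex 1.74 -2.664 -3.411
vertex 1.012 -1.29 -3.9
vertex 0.847 -2.686 -2.144
endloop
endfacet
facet normal -0.446 0.843 -0.300
outer loop
vertex 0.12 -1.311 -2.633
vertex 1.012 -1.29 -3.9
vertex -0.6 -1.876 -3.149
endloop
endfacet
facet normal -0.685 -0.537 -0.492
outer loop
vertex 0.293 -1.854 -4.416
vertex 1.02 -3.229 -3.927
vertex -0.6 -1.876 -3.149
endloop
endfacet
facet normal -0.446 0.843 -0.300
outer loop
vertex -0.6 -1.876 -3.149
vertex 1.012 -1.29 -3.9
vertex 0.293 -1.854 -4.416
endloop
endfacet
facet normal 0.575 0.013 -0.818
outer loop
vertex 0.293 -1.854 -4.416
vertex 1.74 -2.664 -3.411
vertex 1.02 -3.229 -3.927
endloop
endfacet
facet normal 0.576 0.014 -0.818
outer loop
vertex 1.012 -1.29 -3.9
vertex 1.74 -2.664 -3.411
vertex 0.293 -1.854 -4.416
endloop
endfacet

endsolid


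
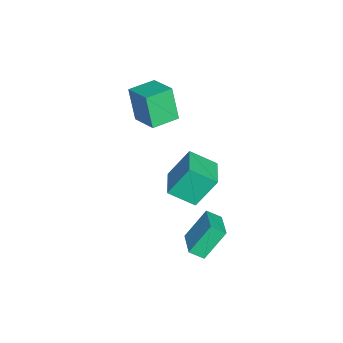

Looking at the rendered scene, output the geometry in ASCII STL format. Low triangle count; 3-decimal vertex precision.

solid 
facet normal -0.722 0.692 -0.013
outer loop
vertex -3.158 -0.689 1.956
vertex -2.065 0.462 2.507
vertex -2.698 -0.244 0.114
endloop
endfacet
facet normal -0.651 -0.685 -0.328
outer loop
vertex -1.615 -1.282 0.133
vertex -3.158 -0.689 1.956
vertex -2.698 -0.244 0.114
endloop
endfacet
facet normal -0.722 0.692 -0.013
outer loop
vertex -2.698 -0.244 0.114
vertex -2.065 0.462 2.507
vertex -1.605 0.907 0.665
endloop
endfacet
facet normal 0.236 0.228 -0.945
outer loop
vertex -1.605 0.907 0.665
vertex -1.615 -1.282 0.133
vertex -2.698 -0.244 0.114
endloop
endfacet
facet normal -0.236 -0.228 0.945
outer loop
vertex -3.158 -0.689 1.956
vertex -0.982 -0.576 2.526
vertex -2.065 0.462 2.507
endloop
endfacet
facet normal -0.651 -0.685 -0.328
outer loop
vertex -2.075 -1.727 1.975
vertex -3.158 -0.689 1.956
vertex -1.615 -1.282 0.133
endloop
endfacet
facet normal -0.236 -0.228 0.945
outer loop
vertex -2.075 -1.727 1.975
vertex -0.982 -0.576 2.526
vertex -3.158 -0.689 1.956
endloop
endfacet
facet normal 0.651 0.685 0.328
outer loop
vertex -2.065 0.462 2.507
vertex -0.982 -0.576 2.526
vertex -1.605 0.907 0.665
endloop
endfacet
facet normal 0.236 0.228 -0.945
outer loop
vertex -0.522 -0.131 0.684
vertex -1.615 -1.282 0.133
vertex -1.605 0.907 0.665
endloop
endfacet
facet normal 0.651 0.685 0.328
outer loop
vertex -1.605 0.907 0.665
vertex -0.982 -0.576 2.526
vertex -0.522 -0.131 0.684
endloop
endfacet
facet normal 0.722 -0.692 0.013
outer loop
vertex -0.522 -0.131 0.684
vertex -2.075 -1.727 1.975
vertex -1.615 -1.282 0.133
endloop
endfacet
facet normal 0.722 -0.692 0.013
outer loop
vertex -0.982 -0.576 2.526
vertex -2.075 -1.727 1.975
vertex -0.522 -0.131 0.684
endloop
endfacet
facet normal -0.914 -0.331 -0.233
outer loop
vertex 2.342 3.15 -2.373
vertex 2.205 3.87 -2.859
vertex 3.053 2.259 -3.894
endloop
endfacet
facet normal 0.156 -0.819 0.553
outer loop
vertex 4.515 2.79 -3.521
vertex 2.342 3.15 -2.373
vertex 3.053 2.259 -3.894
endloop
endfacet
facet normal -0.914 -0.332 -0.233
outer loop
vertex 3.053 2.259 -3.894
vertex 2.205 3.87 -2.859
vertex 2.915 2.98 -4.38
endloop
endfacet
facet normal 0.374 -0.468 -0.801
outer loop
vertex 2.915 2.98 -4.38
vertex 4.515 2.79 -3.521
vertex 3.053 2.259 -3.894
endloop
endfacet
facet normal -0.374 0.469 0.800
outer loop
vertex 2.342 3.15 -2.373
vertex 3.667 4.401 -2.486
vertex 2.205 3.87 -2.859
endloop
endfacet
facet normal 0.156 -0.819 0.552
outer loop
vertex 3.805 3.68 -2.0
vertex 2.342 3.15 -2.373
vertex 4.515 2.79 -3.521
endloop
endfacet
facet normal -0.374 0.468 0.801
outer loop
vertex 3.805 3.68 -2.0
vertex 3.667 4.401 -2.486
vertex 2.342 3.15 -2.373
endloop
endfacet
facet normal -0.157 0.819 -0.552
outer loop
vertex 2.205 3.87 -2.859
vertex 3.667 4.401 -2.486
vertex 2.915 2.98 -4.38
endloop
endfacet
facet normal 0.374 -0.469 -0.800
outer loop
vertex 4.378 3.51 -4.007
vertex 4.515 2.79 -3.521
vertex 2.915 2.98 -4.38
endloop
endfacet
facet normal -0.156 0.819 -0.552
outer loop
vertex 2.915 2.98 -4.38
vertex 3.667 4.401 -2.486
vertex 4.378 3.51 -4.007
endloop
endfacet
facet normal 0.914 0.331 0.233
outer loop
vertex 4.378 3.51 -4.007
vertex 3.805 3.68 -2.0
vertex 4.515 2.79 -3.521
endloop
endfacet
facet normal 0.914 0.332 0.233
outer loop
vertex 3.667 4.401 -2.486
vertex 3.805 3.68 -2.0
vertex 4.378 3.51 -4.007
endloop
endfacet
facet normal -0.966 -0.214 -0.141
outer loop
vertex 2.815 2.422 2.601
vertex 2.65 3.705 1.783
vertex 3.246 1.495 1.059
endloop
endfacet
facet normal 0.108 -0.839 0.534
outer loop
vertex 4.87 1.855 1.297
vertex 2.815 2.422 2.601
vertex 3.246 1.495 1.059
endloop
endfacet
facet normal -0.966 -0.214 -0.141
outer loop
vertex 3.246 1.495 1.059
vertex 2.65 3.705 1.783
vertex 3.081 2.778 0.242
endloop
endfacet
facet normal 0.233 -0.501 -0.834
outer loop
vertex 3.081 2.778 0.242
vertex 4.87 1.855 1.297
vertex 3.246 1.495 1.059
endloop
endfacet
facet normal -0.233 0.501 0.833
outer loop
vertex 2.815 2.422 2.601
vertex 4.274 4.065 2.021
vertex 2.65 3.705 1.783
endloop
endfacet
facet normal 0.108 -0.838 0.534
outer loop
vertex 4.439 2.782 2.838
vertex 2.815 2.422 2.601
vertex 4.87 1.855 1.297
endloop
endfacet
facet normal -0.233 0.501 0.834
outer loop
vertex 4.439 2.782 2.838
vertex 4.274 4.065 2.021
vertex 2.815 2.422 2.601
endloop
endfacet
facet normal -0.108 0.838 -0.534
outer loop
vertex 2.65 3.705 1.783
vertex 4.274 4.065 2.021
vertex 3.081 2.778 0.242
endloop
endfacet
facet normal 0.233 -0.501 -0.833
outer loop
vertex 4.705 3.138 0.479
vertex 4.87 1.855 1.297
vertex 3.081 2.778 0.242
endloop
endfacet
facet normal -0.108 0.838 -0.534
outer loop
vertex 3.081 2.778 0.242
vertex 4.274 4.065 2.021
vertex 4.705 3.138 0.479
endloop
endfacet
facet normal 0.966 0.214 0.141
outer loop
vertex 4.705 3.138 0.479
vertex 4.439 2.782 2.838
vertex 4.87 1.855 1.297
endloop
endfacet
facet normal 0.966 0.214 0.141
outer loop
vertex 4.274 4.065 2.021
vertex 4.439 2.782 2.838
vertex 4.705 3.138 0.479
endloop
endfacet

endsolid


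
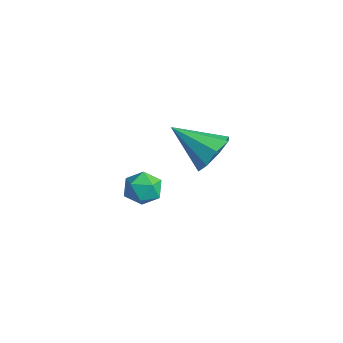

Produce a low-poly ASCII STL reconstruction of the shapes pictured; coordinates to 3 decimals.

solid 
facet normal 0.643 0.533 -0.550
outer loop
vertex -2.684 0.461 -0.89
vertex -3.328 0.653 -1.457
vertex -3.012 1.026 -0.726
endloop
endfacet
facet normal 0.275 -0.117 0.954
outer loop
vertex -2.684 0.461 -0.89
vertex -3.012 1.026 -0.726
vertex -4.492 -0.313 -0.463
endloop
endfacet
facet normal 0.642 0.534 -0.550
outer loop
vertex -3.012 1.026 -0.726
vertex -3.328 0.653 -1.457
vertex -3.526 1.372 -0.99
endloop
endfacet
facet normal -0.196 0.393 0.898
outer loop
vertex -3.012 1.026 -0.726
vertex -3.526 1.372 -0.99
vertex -4.492 -0.313 -0.463
endloop
endfacet
facet normal 0.642 0.534 -0.550
outer loop
vertex -3.526 1.372 -0.99
vertex -3.328 0.653 -1.457
vertex -3.924 1.297 -1.528
endloop
endfacet
facet normal -0.708 0.546 0.448
outer loop
vertex -3.526 1.372 -0.99
vertex -3.924 1.297 -1.528
vertex -4.492 -0.313 -0.463
endloop
endfacet
facet normal 0.643 0.534 -0.549
outer loop
vertex -3.924 1.297 -1.528
vertex -3.328 0.653 -1.457
vertex -3.973 0.845 -2.025
endloop
endfacet
facet normal -0.959 0.250 -0.133
outer loop
vertex -3.924 1.297 -1.528
vertex -3.973 0.845 -2.025
vertex -4.492 -0.313 -0.463
endloop
endfacet
facet normal 0.643 0.534 -0.549
outer loop
vertex -3.973 0.845 -2.025
vertex -3.328 0.653 -1.457
vertex -3.644 0.28 -2.189
endloop
endfacet
facet normal -0.802 -0.321 -0.504
outer loop
vertex -3.973 0.845 -2.025
vertex -3.644 0.28 -2.189
vertex -4.492 -0.313 -0.463
endloop
endfacet
facet normal 0.643 0.534 -0.549
outer loop
vertex -3.644 0.28 -2.189
vertex -3.328 0.653 -1.457
vertex -3.131 -0.066 -1.925
endloop
endfacet
facet normal -0.330 -0.831 -0.448
outer loop
vertex -3.644 0.28 -2.189
vertex -3.131 -0.066 -1.925
vertex -4.492 -0.313 -0.463
endloop
endfacet
facet normal 0.643 0.534 -0.549
outer loop
vertex -3.131 -0.066 -1.925
vertex -3.328 0.653 -1.457
vertex -2.733 0.009 -1.386
endloop
endfacet
facet normal 0.181 -0.983 0.003
outer loop
vertex -3.131 -0.066 -1.925
vertex -2.733 0.009 -1.386
vertex -4.492 -0.313 -0.463
endloop
endfacet
facet normal 0.643 0.533 -0.550
outer loop
vertex -2.733 0.009 -1.386
vertex -3.328 0.653 -1.457
vertex -2.684 0.461 -0.89
endloop
endfacet
facet normal 0.432 -0.687 0.584
outer loop
vertex -2.733 0.009 -1.386
vertex -2.684 0.461 -0.89
vertex -4.492 -0.313 -0.463
endloop
endfacet
facet normal 0.261 0.532 0.805
outer loop
vertex -0.852 -2.833 0.375
vertex -1.14 -3.303 0.779
vertex -0.482 -3.36 0.603
endloop
endfacet
facet normal 0.727 0.629 0.274
outer loop
vertex -0.852 -2.833 0.375
vertex -0.482 -3.36 0.603
vertex -0.418 -3.152 -0.045
endloop
endfacet
facet normal 0.369 0.883 -0.290
outer loop
vertex -0.852 -2.833 0.375
vertex -0.418 -3.152 -0.045
vertex -1.037 -2.967 -0.269
endloop
endfacet
facet normal -0.317 0.943 -0.105
outer loop
vertex -0.852 -2.833 0.375
vertex -1.037 -2.967 -0.269
vertex -1.483 -3.06 0.24
endloop
endfacet
facet normal -0.383 0.726 0.571
outer loop
vertex -0.852 -2.833 0.375
vertex -1.483 -3.06 0.24
vertex -1.14 -3.303 0.779
endloop
endfacet
facet normal 0.995 -0.007 0.096
outer loop
vertex -0.418 -3.152 -0.045
vertex -0.482 -3.36 0.603
vertex -0.437 -3.82 0.1
endloop
endfacet
facet normal 0.242 -0.165 0.956
outer loop
vertex -0.482 -3.36 0.603
vertex -1.14 -3.303 0.779
vertex -0.883 -3.913 0.609
endloop
endfacet
facet normal -0.803 0.148 0.578
outer loop
vertex -1.14 -3.303 0.779
vertex -1.483 -3.06 0.24
vertex -1.502 -3.728 0.385
endloop
endfacet
facet normal -0.695 0.498 -0.518
outer loop
vertex -1.483 -3.06 0.24
vertex -1.037 -2.967 -0.269
vertex -1.438 -3.52 -0.263
endloop
endfacet
facet normal 0.415 0.402 -0.816
outer loop
vertex -1.037 -2.967 -0.269
vertex -0.418 -3.152 -0.045
vertex -0.78 -3.577 -0.439
endloop
endfacet
facet normal 0.317 -0.943 0.105
outer loop
vertex -1.068 -4.047 -0.035
vertex -0.437 -3.82 0.1
vertex -0.883 -3.913 0.609
endloop
endfacet
facet normal -0.369 -0.883 0.290
outer loop
vertex -1.068 -4.047 -0.035
vertex -0.883 -3.913 0.609
vertex -1.502 -3.728 0.385
endloop
endfacet
facet normal -0.727 -0.629 -0.274
outer loop
vertex -1.068 -4.047 -0.035
vertex -1.502 -3.728 0.385
vertex -1.438 -3.52 -0.263
endloop
endfacet
facet normal -0.261 -0.532 -0.805
outer loop
vertex -1.068 -4.047 -0.035
vertex -1.438 -3.52 -0.263
vertex -0.78 -3.577 -0.439
endloop
endfacet
facet normal 0.383 -0.726 -0.571
outer loop
vertex -1.068 -4.047 -0.035
vertex -0.78 -3.577 -0.439
vertex -0.437 -3.82 0.1
endloop
endfacet
facet normal 0.695 -0.498 0.518
outer loop
vertex -0.883 -3.913 0.609
vertex -0.437 -3.82 0.1
vertex -0.482 -3.36 0.603
endloop
endfacet
facet normal -0.415 -0.402 0.816
outer loop
vertex -1.502 -3.728 0.385
vertex -0.883 -3.913 0.609
vertex -1.14 -3.303 0.779
endloop
endfacet
facet normal -0.995 0.007 -0.096
outer loop
vertex -1.438 -3.52 -0.263
vertex -1.502 -3.728 0.385
vertex -1.483 -3.06 0.24
endloop
endfacet
facet normal -0.242 0.165 -0.956
outer loop
vertex -0.78 -3.577 -0.439
vertex -1.438 -3.52 -0.263
vertex -1.037 -2.967 -0.269
endloop
endfacet
facet normal 0.803 -0.148 -0.578
outer loop
vertex -0.437 -3.82 0.1
vertex -0.78 -3.577 -0.439
vertex -0.418 -3.152 -0.045
endloop
endfacet

endsolid


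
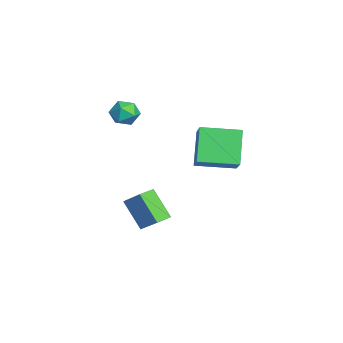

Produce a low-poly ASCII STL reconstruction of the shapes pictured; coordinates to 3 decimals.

solid 
facet normal -0.565 -0.508 -0.650
outer loop
vertex -1.04 -2.051 -3.61
vertex -1.663 -1.32 -3.639
vertex -0.051 -1.265 -5.083
endloop
endfacet
facet normal 0.648 -0.761 0.029
outer loop
vertex 0.803 -0.5 -4.101
vertex -1.04 -2.051 -3.61
vertex -0.051 -1.265 -5.083
endloop
endfacet
facet normal -0.565 -0.508 -0.650
outer loop
vertex -0.051 -1.265 -5.083
vertex -1.663 -1.32 -3.639
vertex -0.674 -0.535 -5.112
endloop
endfacet
facet normal 0.510 0.405 -0.759
outer loop
vertex -0.674 -0.535 -5.112
vertex 0.803 -0.5 -4.101
vertex -0.051 -1.265 -5.083
endloop
endfacet
facet normal -0.510 -0.405 0.759
outer loop
vertex -1.04 -2.051 -3.61
vertex -0.809 -0.555 -2.657
vertex -1.663 -1.32 -3.639
endloop
endfacet
facet normal 0.648 -0.761 0.030
outer loop
vertex -0.186 -1.285 -2.628
vertex -1.04 -2.051 -3.61
vertex 0.803 -0.5 -4.101
endloop
endfacet
facet normal -0.510 -0.405 0.759
outer loop
vertex -0.186 -1.285 -2.628
vertex -0.809 -0.555 -2.657
vertex -1.04 -2.051 -3.61
endloop
endfacet
facet normal -0.648 0.761 -0.029
outer loop
vertex -1.663 -1.32 -3.639
vertex -0.809 -0.555 -2.657
vertex -0.674 -0.535 -5.112
endloop
endfacet
facet normal 0.510 0.405 -0.759
outer loop
vertex 0.18 0.231 -4.13
vertex 0.803 -0.5 -4.101
vertex -0.674 -0.535 -5.112
endloop
endfacet
facet normal -0.648 0.761 -0.029
outer loop
vertex -0.674 -0.535 -5.112
vertex -0.809 -0.555 -2.657
vertex 0.18 0.231 -4.13
endloop
endfacet
facet normal 0.565 0.508 0.650
outer loop
vertex 0.18 0.231 -4.13
vertex -0.186 -1.285 -2.628
vertex 0.803 -0.5 -4.101
endloop
endfacet
facet normal 0.565 0.508 0.650
outer loop
vertex -0.809 -0.555 -2.657
vertex -0.186 -1.285 -2.628
vertex 0.18 0.231 -4.13
endloop
endfacet
facet normal -0.611 0.125 0.782
outer loop
vertex -0.434 1.706 1.863
vertex -0.296 3.809 1.634
vertex -1.704 1.681 0.874
endloop
endfacet
facet normal -0.065 -0.992 0.108
outer loop
vertex -0.384 1.411 -0.814
vertex -0.434 1.706 1.863
vertex -1.704 1.681 0.874
endloop
endfacet
facet normal -0.611 0.125 0.782
outer loop
vertex -1.704 1.681 0.874
vertex -0.296 3.809 1.634
vertex -1.566 3.785 0.645
endloop
endfacet
facet normal -0.789 -0.015 -0.614
outer loop
vertex -1.566 3.785 0.645
vertex -0.384 1.411 -0.814
vertex -1.704 1.681 0.874
endloop
endfacet
facet normal 0.789 0.015 0.614
outer loop
vertex -0.434 1.706 1.863
vertex 1.024 3.539 -0.054
vertex -0.296 3.809 1.634
endloop
endfacet
facet normal -0.065 -0.992 0.108
outer loop
vertex 0.886 1.435 0.175
vertex -0.434 1.706 1.863
vertex -0.384 1.411 -0.814
endloop
endfacet
facet normal 0.789 0.015 0.614
outer loop
vertex 0.886 1.435 0.175
vertex 1.024 3.539 -0.054
vertex -0.434 1.706 1.863
endloop
endfacet
facet normal 0.065 0.992 -0.108
outer loop
vertex -0.296 3.809 1.634
vertex 1.024 3.539 -0.054
vertex -1.566 3.785 0.645
endloop
endfacet
facet normal -0.789 -0.015 -0.614
outer loop
vertex -0.246 3.514 -1.043
vertex -0.384 1.411 -0.814
vertex -1.566 3.785 0.645
endloop
endfacet
facet normal 0.065 0.992 -0.108
outer loop
vertex -1.566 3.785 0.645
vertex 1.024 3.539 -0.054
vertex -0.246 3.514 -1.043
endloop
endfacet
facet normal 0.611 -0.125 -0.782
outer loop
vertex -0.246 3.514 -1.043
vertex 0.886 1.435 0.175
vertex -0.384 1.411 -0.814
endloop
endfacet
facet normal 0.611 -0.125 -0.782
outer loop
vertex 1.024 3.539 -0.054
vertex 0.886 1.435 0.175
vertex -0.246 3.514 -1.043
endloop
endfacet
facet normal 0.072 -0.024 0.997
outer loop
vertex -1.418 -1.436 3.177
vertex -1.776 -2.208 3.184
vertex -0.93 -2.132 3.125
endloop
endfacet
facet normal 0.597 0.365 0.714
outer loop
vertex -1.418 -1.436 3.177
vertex -0.93 -2.132 3.125
vertex -0.76 -1.456 2.637
endloop
endfacet
facet normal 0.302 0.893 0.334
outer loop
vertex -1.418 -1.436 3.177
vertex -0.76 -1.456 2.637
vertex -1.501 -1.114 2.392
endloop
endfacet
facet normal -0.409 0.828 0.383
outer loop
vertex -1.418 -1.436 3.177
vertex -1.501 -1.114 2.392
vertex -2.129 -1.58 2.73
endloop
endfacet
facet normal -0.551 0.263 0.792
outer loop
vertex -1.418 -1.436 3.177
vertex -2.129 -1.58 2.73
vertex -1.776 -2.208 3.184
endloop
endfacet
facet normal 0.963 -0.051 0.265
outer loop
vertex -0.76 -1.456 2.637
vertex -0.93 -2.132 3.125
vertex -0.711 -2.24 2.31
endloop
endfacet
facet normal 0.112 -0.681 0.724
outer loop
vertex -0.93 -2.132 3.125
vertex -1.776 -2.208 3.184
vertex -1.339 -2.706 2.648
endloop
endfacet
facet normal -0.894 -0.219 0.392
outer loop
vertex -1.776 -2.208 3.184
vertex -2.129 -1.58 2.73
vertex -2.08 -2.364 2.403
endloop
endfacet
facet normal -0.663 0.698 -0.271
outer loop
vertex -2.129 -1.58 2.73
vertex -1.501 -1.114 2.392
vertex -1.91 -1.688 1.915
endloop
endfacet
facet normal 0.485 0.802 -0.349
outer loop
vertex -1.501 -1.114 2.392
vertex -0.76 -1.456 2.637
vertex -1.064 -1.612 1.856
endloop
endfacet
facet normal 0.409 -0.828 -0.383
outer loop
vertex -1.422 -2.384 1.863
vertex -0.711 -2.24 2.31
vertex -1.339 -2.706 2.648
endloop
endfacet
facet normal -0.302 -0.893 -0.334
outer loop
vertex -1.422 -2.384 1.863
vertex -1.339 -2.706 2.648
vertex -2.08 -2.364 2.403
endloop
endfacet
facet normal -0.597 -0.365 -0.714
outer loop
vertex -1.422 -2.384 1.863
vertex -2.08 -2.364 2.403
vertex -1.91 -1.688 1.915
endloop
endfacet
facet normal -0.072 0.024 -0.997
outer loop
vertex -1.422 -2.384 1.863
vertex -1.91 -1.688 1.915
vertex -1.064 -1.612 1.856
endloop
endfacet
facet normal 0.551 -0.263 -0.792
outer loop
vertex -1.422 -2.384 1.863
vertex -1.064 -1.612 1.856
vertex -0.711 -2.24 2.31
endloop
endfacet
facet normal 0.663 -0.698 0.271
outer loop
vertex -1.339 -2.706 2.648
vertex -0.711 -2.24 2.31
vertex -0.93 -2.132 3.125
endloop
endfacet
facet normal -0.485 -0.802 0.349
outer loop
vertex -2.08 -2.364 2.403
vertex -1.339 -2.706 2.648
vertex -1.776 -2.208 3.184
endloop
endfacet
facet normal -0.963 0.051 -0.265
outer loop
vertex -1.91 -1.688 1.915
vertex -2.08 -2.364 2.403
vertex -2.129 -1.58 2.73
endloop
endfacet
facet normal -0.112 0.681 -0.724
outer loop
vertex -1.064 -1.612 1.856
vertex -1.91 -1.688 1.915
vertex -1.501 -1.114 2.392
endloop
endfacet
facet normal 0.894 0.219 -0.392
outer loop
vertex -0.711 -2.24 2.31
vertex -1.064 -1.612 1.856
vertex -0.76 -1.456 2.637
endloop
endfacet

endsolid


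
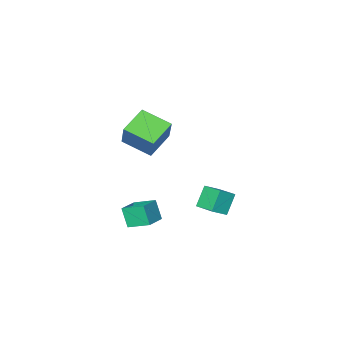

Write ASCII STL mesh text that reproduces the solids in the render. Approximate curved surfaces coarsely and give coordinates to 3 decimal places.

solid 
facet normal -0.500 -0.236 0.833
outer loop
vertex -3.132 -4.288 -2.651
vertex -3.247 -2.581 -2.237
vertex -4.168 -4.212 -3.251
endloop
endfacet
facet normal 0.065 -0.970 -0.235
outer loop
vertex -3.333 -3.819 -4.643
vertex -3.132 -4.288 -2.651
vertex -4.168 -4.212 -3.251
endloop
endfacet
facet normal -0.501 -0.235 0.833
outer loop
vertex -4.168 -4.212 -3.251
vertex -3.247 -2.581 -2.237
vertex -4.283 -2.505 -2.838
endloop
endfacet
facet normal -0.864 0.063 -0.500
outer loop
vertex -4.283 -2.505 -2.838
vertex -3.333 -3.819 -4.643
vertex -4.168 -4.212 -3.251
endloop
endfacet
facet normal 0.864 -0.063 0.500
outer loop
vertex -3.132 -4.288 -2.651
vertex -2.412 -2.188 -3.629
vertex -3.247 -2.581 -2.237
endloop
endfacet
facet normal 0.065 -0.970 -0.235
outer loop
vertex -2.297 -3.895 -4.042
vertex -3.132 -4.288 -2.651
vertex -3.333 -3.819 -4.643
endloop
endfacet
facet normal 0.863 -0.063 0.501
outer loop
vertex -2.297 -3.895 -4.042
vertex -2.412 -2.188 -3.629
vertex -3.132 -4.288 -2.651
endloop
endfacet
facet normal -0.065 0.970 0.235
outer loop
vertex -3.247 -2.581 -2.237
vertex -2.412 -2.188 -3.629
vertex -4.283 -2.505 -2.838
endloop
endfacet
facet normal -0.863 0.063 -0.500
outer loop
vertex -3.448 -2.112 -4.229
vertex -3.333 -3.819 -4.643
vertex -4.283 -2.505 -2.838
endloop
endfacet
facet normal -0.065 0.970 0.235
outer loop
vertex -4.283 -2.505 -2.838
vertex -2.412 -2.188 -3.629
vertex -3.448 -2.112 -4.229
endloop
endfacet
facet normal 0.501 0.236 -0.833
outer loop
vertex -3.448 -2.112 -4.229
vertex -2.297 -3.895 -4.042
vertex -3.333 -3.819 -4.643
endloop
endfacet
facet normal 0.500 0.235 -0.833
outer loop
vertex -2.412 -2.188 -3.629
vertex -2.297 -3.895 -4.042
vertex -3.448 -2.112 -4.229
endloop
endfacet
facet normal -0.540 0.753 0.375
outer loop
vertex 1.314 -2.602 -1.672
vertex 2.566 -1.845 -1.391
vertex 1.241 -1.985 -3.015
endloop
endfacet
facet normal -0.840 -0.509 -0.188
outer loop
vertex 2.094 -3.175 -3.609
vertex 1.314 -2.602 -1.672
vertex 1.241 -1.985 -3.015
endloop
endfacet
facet normal -0.540 0.753 0.376
outer loop
vertex 1.241 -1.985 -3.015
vertex 2.566 -1.845 -1.391
vertex 2.494 -1.227 -2.734
endloop
endfacet
facet normal -0.049 0.418 -0.907
outer loop
vertex 2.494 -1.227 -2.734
vertex 2.094 -3.175 -3.609
vertex 1.241 -1.985 -3.015
endloop
endfacet
facet normal 0.049 -0.418 0.907
outer loop
vertex 1.314 -2.602 -1.672
vertex 3.419 -3.035 -1.985
vertex 2.566 -1.845 -1.391
endloop
endfacet
facet normal -0.841 -0.507 -0.188
outer loop
vertex 2.166 -3.793 -2.266
vertex 1.314 -2.602 -1.672
vertex 2.094 -3.175 -3.609
endloop
endfacet
facet normal 0.049 -0.417 0.907
outer loop
vertex 2.166 -3.793 -2.266
vertex 3.419 -3.035 -1.985
vertex 1.314 -2.602 -1.672
endloop
endfacet
facet normal 0.840 0.508 0.189
outer loop
vertex 2.566 -1.845 -1.391
vertex 3.419 -3.035 -1.985
vertex 2.494 -1.227 -2.734
endloop
endfacet
facet normal -0.049 0.418 -0.907
outer loop
vertex 3.346 -2.418 -3.328
vertex 2.094 -3.175 -3.609
vertex 2.494 -1.227 -2.734
endloop
endfacet
facet normal 0.841 0.508 0.188
outer loop
vertex 2.494 -1.227 -2.734
vertex 3.419 -3.035 -1.985
vertex 3.346 -2.418 -3.328
endloop
endfacet
facet normal 0.540 -0.753 -0.376
outer loop
vertex 3.346 -2.418 -3.328
vertex 2.166 -3.793 -2.266
vertex 2.094 -3.175 -3.609
endloop
endfacet
facet normal 0.540 -0.753 -0.375
outer loop
vertex 3.419 -3.035 -1.985
vertex 2.166 -3.793 -2.266
vertex 3.346 -2.418 -3.328
endloop
endfacet
facet normal -0.825 -0.354 0.441
outer loop
vertex 1.411 -4.02 5.532
vertex 0.312 -2.395 4.783
vertex 0.971 -5.097 3.844
endloop
endfacet
facet normal 0.524 -0.774 0.357
outer loop
vertex 2.628 -4.385 2.957
vertex 1.411 -4.02 5.532
vertex 0.971 -5.097 3.844
endloop
endfacet
facet normal -0.824 -0.354 0.442
outer loop
vertex 0.971 -5.097 3.844
vertex 0.312 -2.395 4.783
vertex -0.129 -3.472 3.095
endloop
endfacet
facet normal -0.215 -0.525 -0.823
outer loop
vertex -0.129 -3.472 3.095
vertex 2.628 -4.385 2.957
vertex 0.971 -5.097 3.844
endloop
endfacet
facet normal 0.215 0.525 0.823
outer loop
vertex 1.411 -4.02 5.532
vertex 1.969 -1.683 3.896
vertex 0.312 -2.395 4.783
endloop
endfacet
facet normal 0.523 -0.774 0.357
outer loop
vertex 3.069 -3.308 4.645
vertex 1.411 -4.02 5.532
vertex 2.628 -4.385 2.957
endloop
endfacet
facet normal 0.215 0.525 0.823
outer loop
vertex 3.069 -3.308 4.645
vertex 1.969 -1.683 3.896
vertex 1.411 -4.02 5.532
endloop
endfacet
facet normal -0.523 0.774 -0.357
outer loop
vertex 0.312 -2.395 4.783
vertex 1.969 -1.683 3.896
vertex -0.129 -3.472 3.095
endloop
endfacet
facet normal -0.215 -0.525 -0.823
outer loop
vertex 1.529 -2.76 2.208
vertex 2.628 -4.385 2.957
vertex -0.129 -3.472 3.095
endloop
endfacet
facet normal -0.523 0.774 -0.357
outer loop
vertex -0.129 -3.472 3.095
vertex 1.969 -1.683 3.896
vertex 1.529 -2.76 2.208
endloop
endfacet
facet normal 0.824 0.354 -0.441
outer loop
vertex 1.529 -2.76 2.208
vertex 3.069 -3.308 4.645
vertex 2.628 -4.385 2.957
endloop
endfacet
facet normal 0.824 0.355 -0.441
outer loop
vertex 1.969 -1.683 3.896
vertex 3.069 -3.308 4.645
vertex 1.529 -2.76 2.208
endloop
endfacet

endsolid
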